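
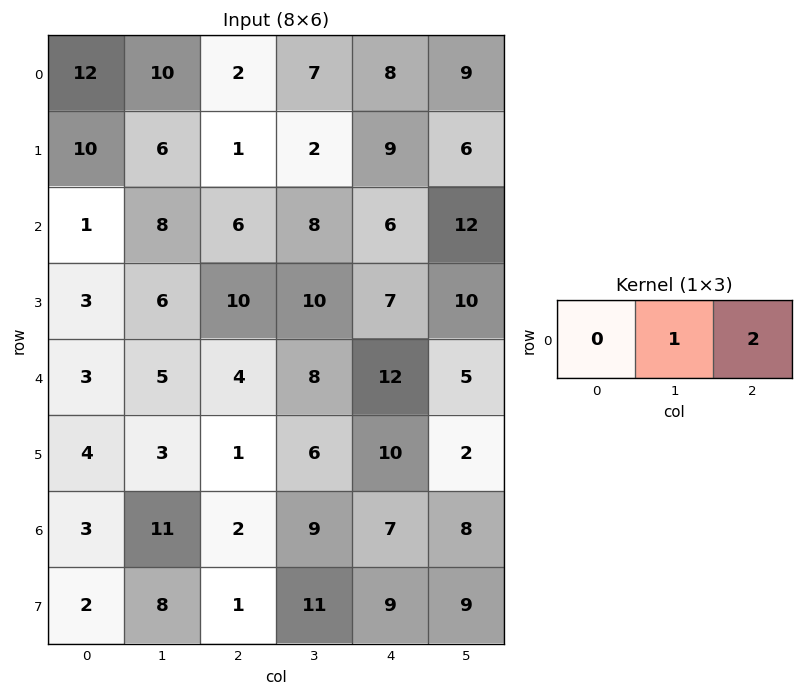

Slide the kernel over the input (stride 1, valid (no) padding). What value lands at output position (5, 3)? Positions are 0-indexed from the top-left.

14

The receptive field on the input at this output position is [6 10 2]. Elementwise product with the kernel and sum: 10·1 + 2·2.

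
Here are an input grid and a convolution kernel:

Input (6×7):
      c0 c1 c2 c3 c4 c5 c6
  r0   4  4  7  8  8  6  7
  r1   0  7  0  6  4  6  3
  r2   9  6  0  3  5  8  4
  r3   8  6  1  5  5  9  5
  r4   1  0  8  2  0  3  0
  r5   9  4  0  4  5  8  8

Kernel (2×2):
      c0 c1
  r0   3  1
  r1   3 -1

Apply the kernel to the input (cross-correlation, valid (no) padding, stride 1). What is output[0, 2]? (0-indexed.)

23

The receptive field on the input at this output position is [7 8 / 0 6]. Elementwise product with the kernel and sum: 7·3 + 8·1 + 0·3 + 6·-1.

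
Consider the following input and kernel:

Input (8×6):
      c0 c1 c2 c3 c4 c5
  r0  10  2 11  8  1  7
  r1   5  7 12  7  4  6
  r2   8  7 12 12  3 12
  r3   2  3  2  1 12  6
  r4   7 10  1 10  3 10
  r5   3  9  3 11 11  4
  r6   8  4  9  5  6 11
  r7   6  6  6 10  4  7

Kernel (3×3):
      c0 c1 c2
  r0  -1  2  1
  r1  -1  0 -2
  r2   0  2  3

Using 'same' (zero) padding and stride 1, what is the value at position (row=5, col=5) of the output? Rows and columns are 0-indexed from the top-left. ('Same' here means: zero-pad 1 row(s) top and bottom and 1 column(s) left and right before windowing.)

The receptive field on the zero-padded input at this output position is [3 10 0 / 11 4 0 / 6 11 0]. Elementwise product with the kernel and sum: 3·-1 + 10·2 + 0·1 + 11·-1 + 0·-2 + 11·2 + 0·3.

28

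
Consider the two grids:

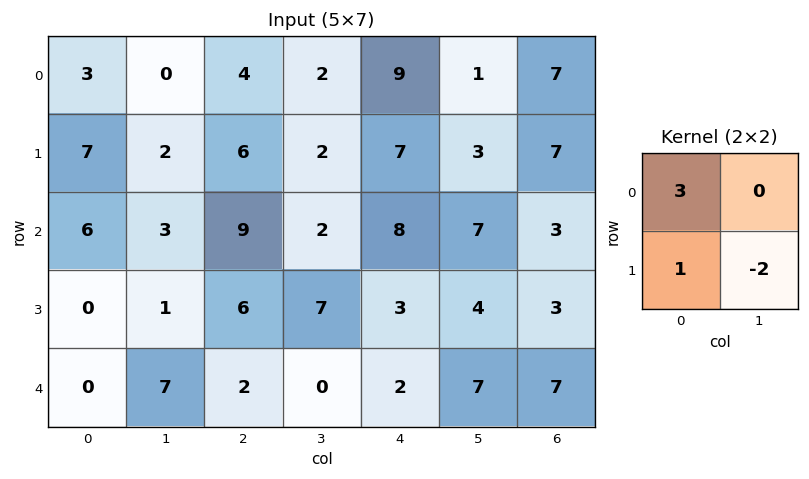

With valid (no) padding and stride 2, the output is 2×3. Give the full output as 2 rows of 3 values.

12 14 28
16 19 19

Output[0,0]: The receptive field on the input at this output position is [3 0 / 7 2]. Elementwise product with the kernel and sum: 3·3 + 7·1 + 2·-2.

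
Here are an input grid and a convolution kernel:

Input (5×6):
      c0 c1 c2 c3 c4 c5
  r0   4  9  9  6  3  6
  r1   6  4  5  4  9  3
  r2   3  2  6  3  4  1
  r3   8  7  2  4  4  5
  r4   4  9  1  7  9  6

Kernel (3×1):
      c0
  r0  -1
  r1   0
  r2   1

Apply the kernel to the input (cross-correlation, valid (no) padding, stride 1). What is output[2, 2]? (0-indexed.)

-5

The receptive field on the input at this output position is [6 / 2 / 1]. Elementwise product with the kernel and sum: 6·-1 + 1·1.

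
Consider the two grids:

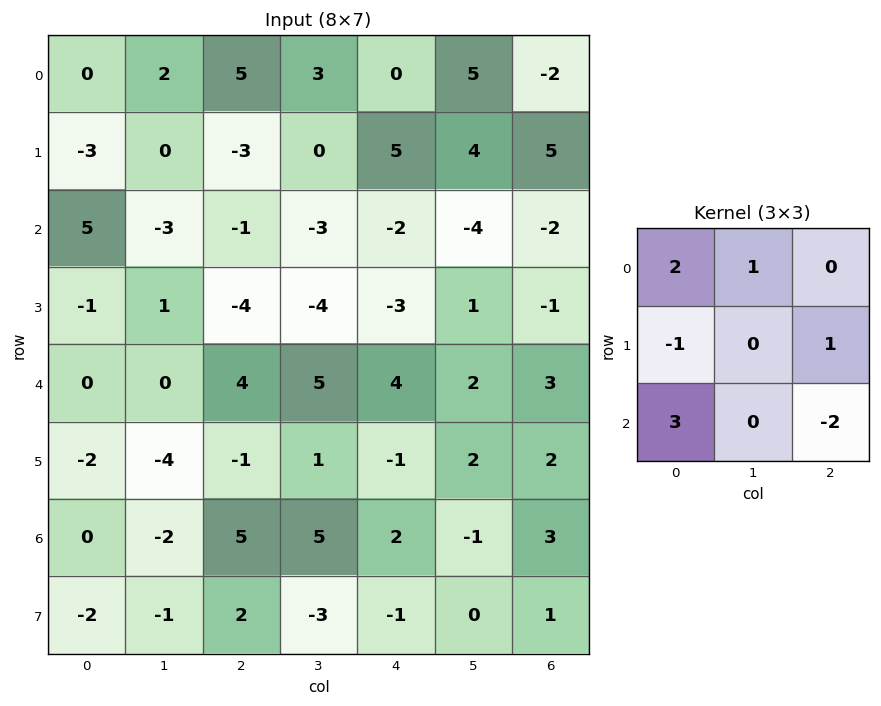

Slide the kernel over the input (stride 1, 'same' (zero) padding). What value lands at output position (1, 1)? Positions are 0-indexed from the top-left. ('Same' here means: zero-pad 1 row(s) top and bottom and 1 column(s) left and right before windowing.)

19

The receptive field on the zero-padded input at this output position is [0 2 5 / -3 0 -3 / 5 -3 -1]. Elementwise product with the kernel and sum: 0·2 + 2·1 + -3·-1 + -3·1 + 5·3 + -1·-2.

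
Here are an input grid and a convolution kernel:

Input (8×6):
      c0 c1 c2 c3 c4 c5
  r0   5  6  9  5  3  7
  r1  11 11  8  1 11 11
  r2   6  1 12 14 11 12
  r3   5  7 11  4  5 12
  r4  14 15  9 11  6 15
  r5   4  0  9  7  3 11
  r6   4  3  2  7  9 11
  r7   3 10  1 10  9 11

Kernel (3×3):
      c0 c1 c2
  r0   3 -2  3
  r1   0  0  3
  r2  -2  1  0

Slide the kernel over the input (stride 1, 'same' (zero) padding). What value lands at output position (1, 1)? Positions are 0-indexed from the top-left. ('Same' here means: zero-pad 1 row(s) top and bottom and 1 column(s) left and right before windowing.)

43

The receptive field on the zero-padded input at this output position is [5 6 9 / 11 11 8 / 6 1 12]. Elementwise product with the kernel and sum: 5·3 + 6·-2 + 9·3 + 8·3 + 6·-2 + 1·1.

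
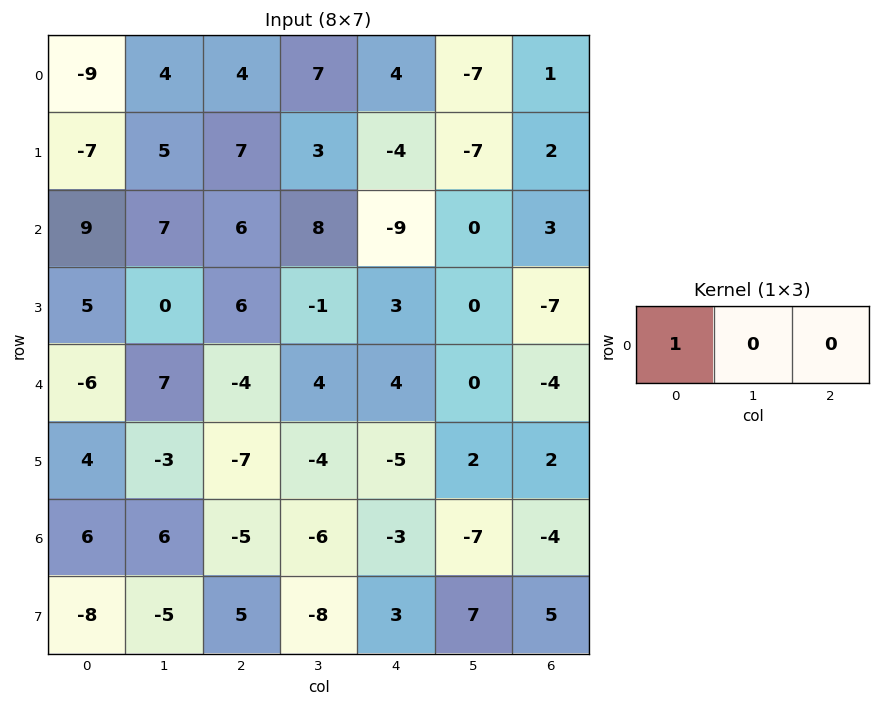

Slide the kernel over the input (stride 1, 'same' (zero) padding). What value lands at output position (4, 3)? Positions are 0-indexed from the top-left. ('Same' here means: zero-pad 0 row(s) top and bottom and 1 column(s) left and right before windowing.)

The receptive field on the zero-padded input at this output position is [-4 4 4]. Elementwise product with the kernel and sum: -4·1.

-4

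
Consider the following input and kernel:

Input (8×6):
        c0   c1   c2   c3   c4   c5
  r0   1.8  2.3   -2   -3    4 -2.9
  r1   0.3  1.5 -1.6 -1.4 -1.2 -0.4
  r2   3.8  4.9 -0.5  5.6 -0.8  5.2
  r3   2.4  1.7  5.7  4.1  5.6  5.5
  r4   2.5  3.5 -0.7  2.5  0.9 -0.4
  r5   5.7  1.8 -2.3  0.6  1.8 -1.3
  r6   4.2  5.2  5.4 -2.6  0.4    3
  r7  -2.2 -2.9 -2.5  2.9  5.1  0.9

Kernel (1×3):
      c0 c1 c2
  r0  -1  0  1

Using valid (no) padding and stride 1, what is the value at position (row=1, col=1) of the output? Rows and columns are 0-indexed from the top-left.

The receptive field on the input at this output position is [1.5 -1.6 -1.4]. Elementwise product with the kernel and sum: 1.5·-1 + -1.4·1.

-2.9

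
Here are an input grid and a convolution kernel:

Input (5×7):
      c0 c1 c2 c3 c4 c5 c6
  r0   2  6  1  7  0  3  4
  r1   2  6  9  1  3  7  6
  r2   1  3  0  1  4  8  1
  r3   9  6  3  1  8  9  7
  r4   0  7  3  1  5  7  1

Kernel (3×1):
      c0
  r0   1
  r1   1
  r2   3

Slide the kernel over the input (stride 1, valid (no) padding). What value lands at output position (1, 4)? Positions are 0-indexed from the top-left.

31

The receptive field on the input at this output position is [3 / 4 / 8]. Elementwise product with the kernel and sum: 3·1 + 4·1 + 8·3.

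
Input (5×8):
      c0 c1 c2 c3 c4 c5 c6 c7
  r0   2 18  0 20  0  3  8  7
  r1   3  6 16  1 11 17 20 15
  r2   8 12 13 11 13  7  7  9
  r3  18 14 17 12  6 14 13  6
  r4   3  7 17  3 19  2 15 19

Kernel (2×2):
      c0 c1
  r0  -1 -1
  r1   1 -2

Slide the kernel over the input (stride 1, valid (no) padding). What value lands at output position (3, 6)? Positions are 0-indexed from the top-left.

-42

The receptive field on the input at this output position is [13 6 / 15 19]. Elementwise product with the kernel and sum: 13·-1 + 6·-1 + 15·1 + 19·-2.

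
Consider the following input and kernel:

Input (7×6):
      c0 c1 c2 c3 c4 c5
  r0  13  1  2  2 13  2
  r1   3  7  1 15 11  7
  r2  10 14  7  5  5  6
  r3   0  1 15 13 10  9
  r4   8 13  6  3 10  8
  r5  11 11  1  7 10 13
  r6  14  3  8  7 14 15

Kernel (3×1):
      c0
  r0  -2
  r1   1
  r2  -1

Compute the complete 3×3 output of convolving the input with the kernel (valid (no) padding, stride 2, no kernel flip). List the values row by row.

-33 -10 -20
-28 -5 -10
-19 -19 -24

Output[0,0]: The receptive field on the input at this output position is [13 / 3 / 10]. Elementwise product with the kernel and sum: 13·-2 + 3·1 + 10·-1.
Output[0,1]: The receptive field on the input at this output position is [2 / 1 / 7]. Elementwise product with the kernel and sum: 2·-2 + 1·1 + 7·-1.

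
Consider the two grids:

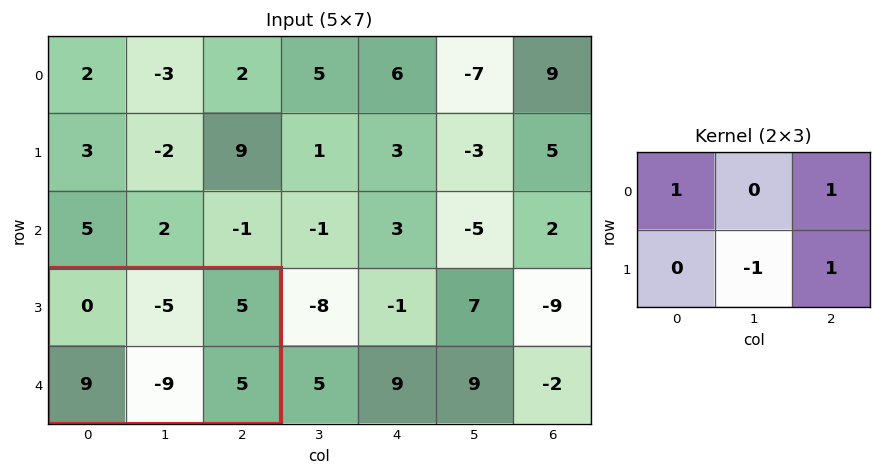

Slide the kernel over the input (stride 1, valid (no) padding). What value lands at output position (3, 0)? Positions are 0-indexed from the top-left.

The receptive field on the input at this output position is [0 -5 5 / 9 -9 5]. Elementwise product with the kernel and sum: 0·1 + 5·1 + -9·-1 + 5·1.

19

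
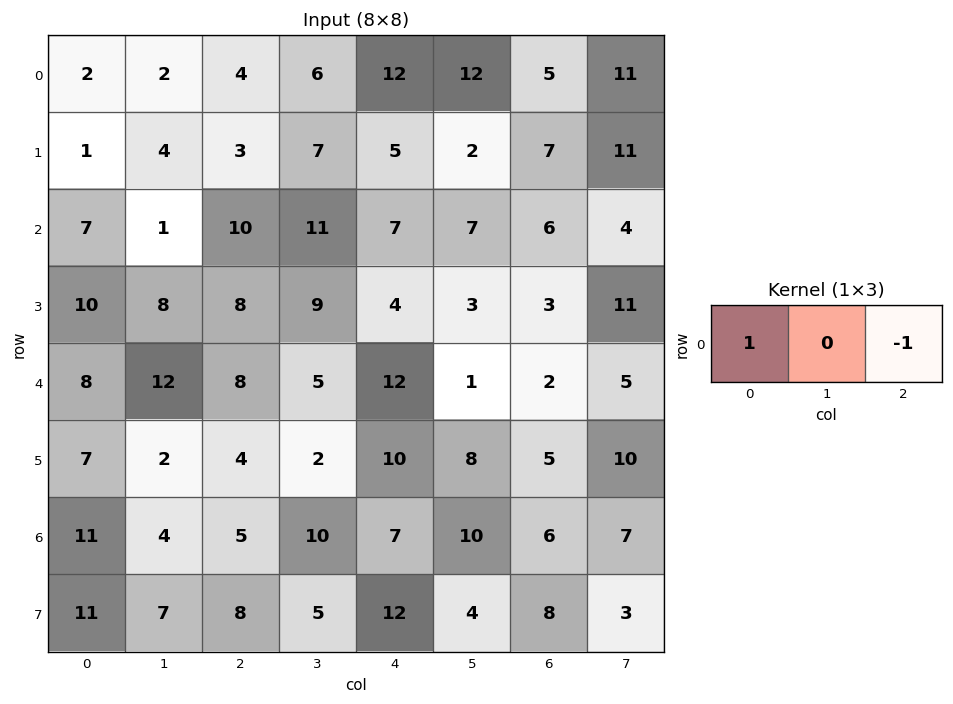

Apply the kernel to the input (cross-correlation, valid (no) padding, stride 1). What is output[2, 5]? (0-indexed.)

3

The receptive field on the input at this output position is [7 6 4]. Elementwise product with the kernel and sum: 7·1 + 4·-1.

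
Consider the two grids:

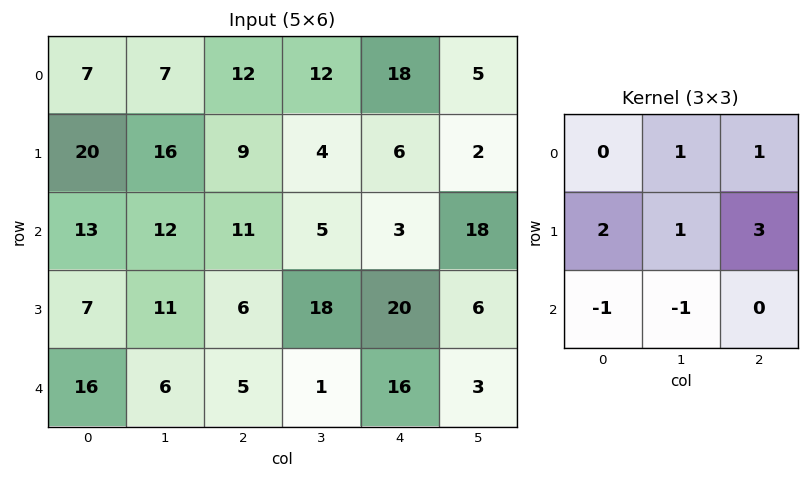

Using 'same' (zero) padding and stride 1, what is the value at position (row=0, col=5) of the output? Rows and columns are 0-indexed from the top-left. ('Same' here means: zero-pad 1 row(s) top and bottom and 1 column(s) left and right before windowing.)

The receptive field on the zero-padded input at this output position is [0 0 0 / 18 5 0 / 6 2 0]. Elementwise product with the kernel and sum: 0·1 + 0·1 + 18·2 + 5·1 + 0·3 + 6·-1 + 2·-1.

33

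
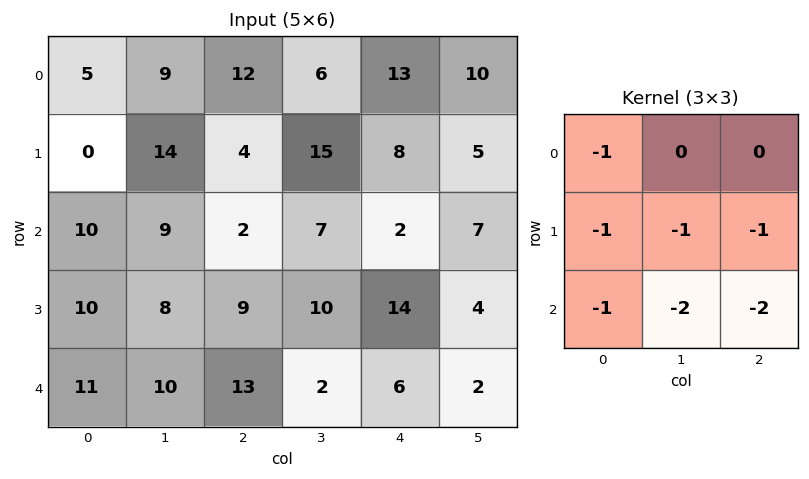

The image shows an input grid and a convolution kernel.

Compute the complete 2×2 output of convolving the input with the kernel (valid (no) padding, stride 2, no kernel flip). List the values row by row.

Output[0,0]: The receptive field on the input at this output position is [5 9 12 / 0 14 4 / 10 9 2]. Elementwise product with the kernel and sum: 5·-1 + 0·-1 + 14·-1 + 4·-1 + 10·-1 + 9·-2 + 2·-2.

-55 -59
-94 -64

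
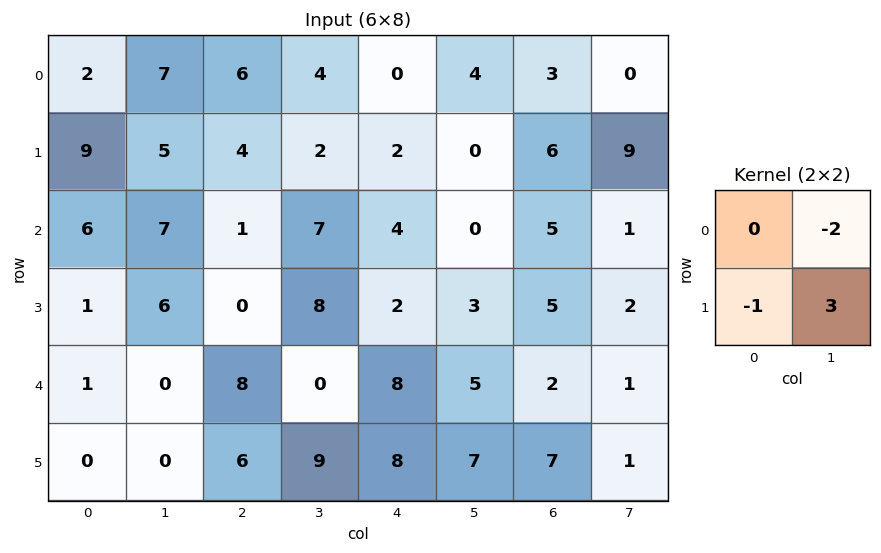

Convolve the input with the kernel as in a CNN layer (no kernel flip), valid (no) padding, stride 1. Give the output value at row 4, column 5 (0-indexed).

10

The receptive field on the input at this output position is [5 2 / 7 7]. Elementwise product with the kernel and sum: 2·-2 + 7·-1 + 7·3.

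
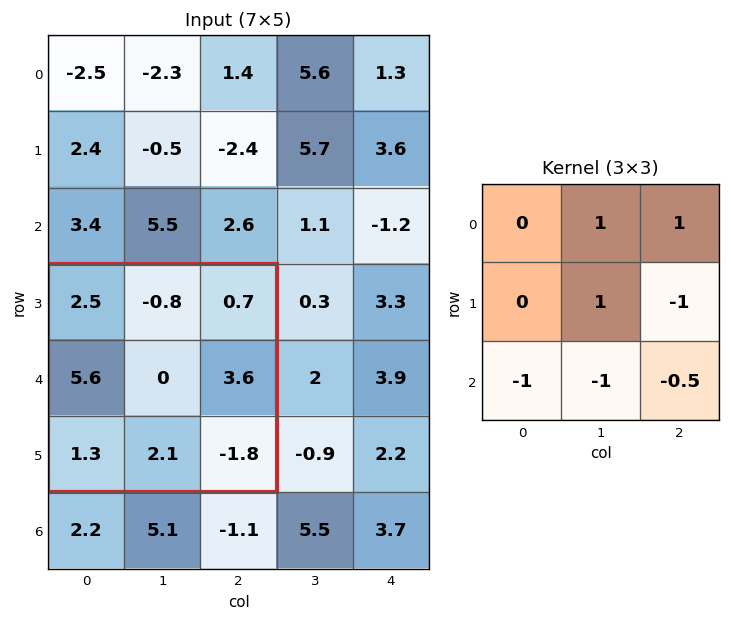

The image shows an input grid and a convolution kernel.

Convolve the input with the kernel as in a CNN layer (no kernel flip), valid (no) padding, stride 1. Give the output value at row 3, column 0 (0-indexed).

-6.2

The receptive field on the input at this output position is [2.5 -0.8 0.7 / 5.6 0 3.6 / 1.3 2.1 -1.8]. Elementwise product with the kernel and sum: -0.8·1 + 0.7·1 + 0·1 + 3.6·-1 + 1.3·-1 + 2.1·-1 + -1.8·-0.5.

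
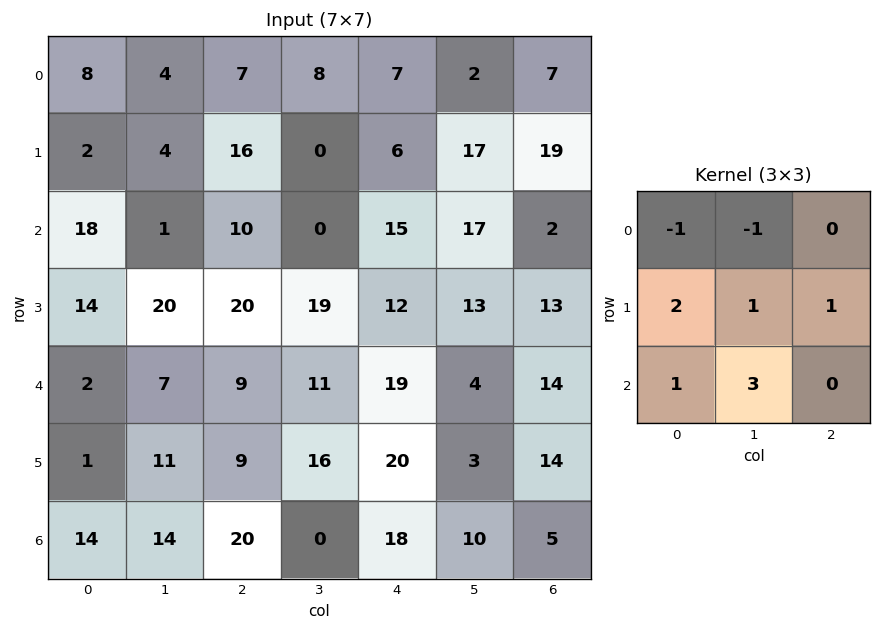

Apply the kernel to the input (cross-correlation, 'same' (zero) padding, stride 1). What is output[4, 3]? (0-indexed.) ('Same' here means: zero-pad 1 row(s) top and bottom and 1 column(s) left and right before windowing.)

The receptive field on the zero-padded input at this output position is [20 19 12 / 9 11 19 / 9 16 20]. Elementwise product with the kernel and sum: 20·-1 + 19·-1 + 9·2 + 11·1 + 19·1 + 9·1 + 16·3.

66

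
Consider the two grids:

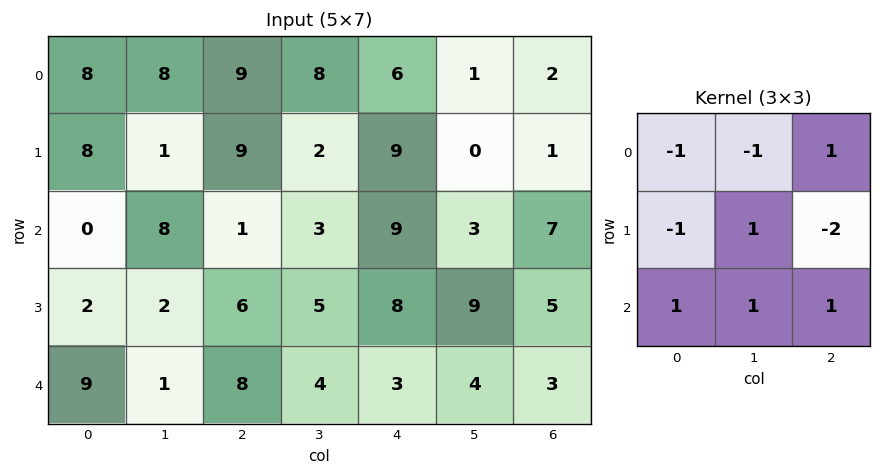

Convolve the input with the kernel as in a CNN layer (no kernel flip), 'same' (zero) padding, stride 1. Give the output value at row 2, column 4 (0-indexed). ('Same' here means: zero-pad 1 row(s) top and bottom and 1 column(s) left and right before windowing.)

The receptive field on the zero-padded input at this output position is [2 9 0 / 3 9 3 / 5 8 9]. Elementwise product with the kernel and sum: 2·-1 + 9·-1 + 0·1 + 3·-1 + 9·1 + 3·-2 + 5·1 + 8·1 + 9·1.

11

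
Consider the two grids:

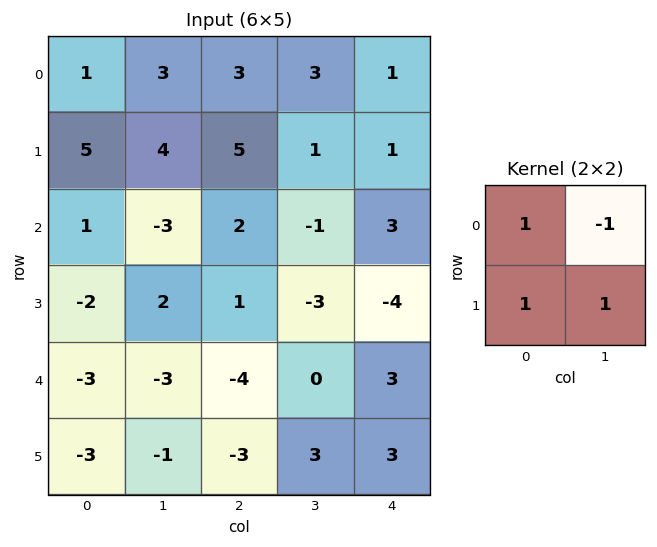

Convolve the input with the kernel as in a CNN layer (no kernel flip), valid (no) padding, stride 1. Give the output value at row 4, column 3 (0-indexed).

The receptive field on the input at this output position is [0 3 / 3 3]. Elementwise product with the kernel and sum: 0·1 + 3·-1 + 3·1 + 3·1.

3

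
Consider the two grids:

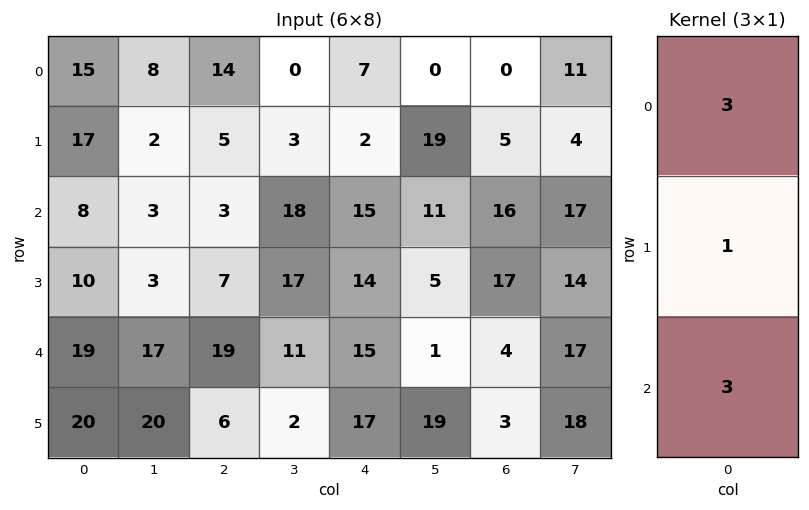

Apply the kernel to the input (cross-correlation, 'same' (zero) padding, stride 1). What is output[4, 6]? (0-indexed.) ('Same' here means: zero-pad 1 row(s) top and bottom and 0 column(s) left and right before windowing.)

64

The receptive field on the zero-padded input at this output position is [17 / 4 / 3]. Elementwise product with the kernel and sum: 17·3 + 4·1 + 3·3.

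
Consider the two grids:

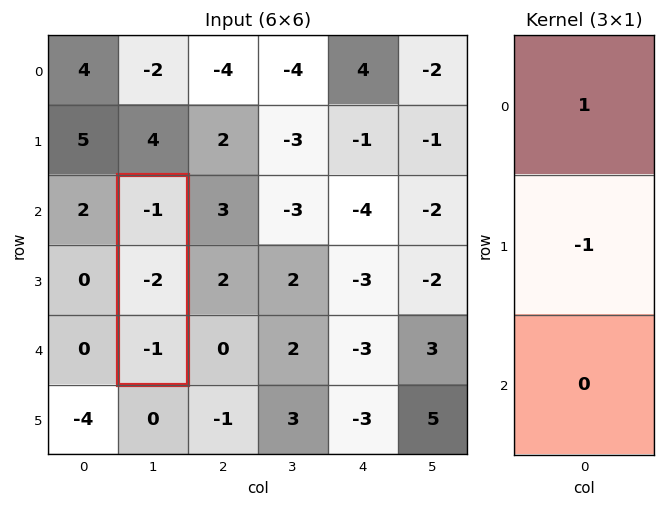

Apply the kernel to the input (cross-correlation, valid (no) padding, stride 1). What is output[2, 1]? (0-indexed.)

1

The receptive field on the input at this output position is [-1 / -2 / -1]. Elementwise product with the kernel and sum: -1·1 + -2·-1.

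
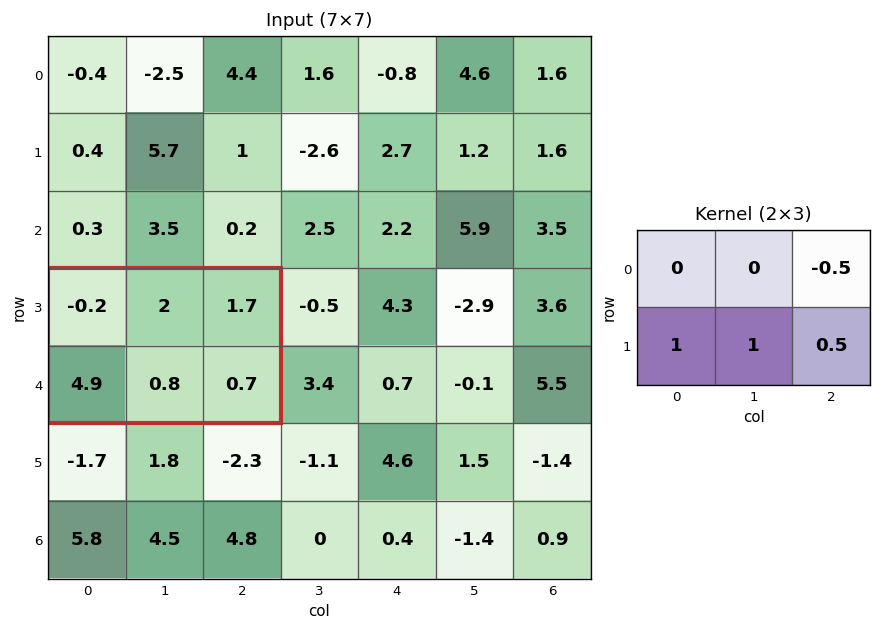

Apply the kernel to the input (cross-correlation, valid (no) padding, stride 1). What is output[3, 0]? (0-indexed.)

5.2

The receptive field on the input at this output position is [-0.2 2 1.7 / 4.9 0.8 0.7]. Elementwise product with the kernel and sum: 1.7·-0.5 + 4.9·1 + 0.8·1 + 0.7·0.5.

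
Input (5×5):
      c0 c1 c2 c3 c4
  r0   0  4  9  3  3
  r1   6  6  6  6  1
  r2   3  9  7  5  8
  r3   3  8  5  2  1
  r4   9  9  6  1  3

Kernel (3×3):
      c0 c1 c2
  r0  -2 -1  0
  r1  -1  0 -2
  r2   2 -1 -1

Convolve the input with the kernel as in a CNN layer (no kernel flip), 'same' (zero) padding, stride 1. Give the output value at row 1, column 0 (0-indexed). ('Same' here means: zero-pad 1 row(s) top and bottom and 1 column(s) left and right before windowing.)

-24

The receptive field on the zero-padded input at this output position is [0 0 4 / 0 6 6 / 0 3 9]. Elementwise product with the kernel and sum: 0·-2 + 0·-1 + 0·-1 + 6·-2 + 0·2 + 3·-1 + 9·-1.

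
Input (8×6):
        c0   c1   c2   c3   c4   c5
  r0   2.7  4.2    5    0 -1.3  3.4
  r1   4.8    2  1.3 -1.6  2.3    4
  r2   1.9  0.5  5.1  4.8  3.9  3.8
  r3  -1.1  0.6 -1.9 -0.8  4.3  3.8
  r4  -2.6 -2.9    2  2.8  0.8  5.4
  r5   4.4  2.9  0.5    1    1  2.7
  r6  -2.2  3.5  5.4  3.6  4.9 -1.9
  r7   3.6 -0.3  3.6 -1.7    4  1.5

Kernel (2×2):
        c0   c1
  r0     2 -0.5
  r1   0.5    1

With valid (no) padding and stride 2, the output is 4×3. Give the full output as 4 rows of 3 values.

7.7 9.05 0.85
3.6 6.05 11.85
1.35 3.85 2.1
-4.65 9.1 14.25

Output[0,0]: The receptive field on the input at this output position is [2.7 4.2 / 4.8 2]. Elementwise product with the kernel and sum: 2.7·2 + 4.2·-0.5 + 4.8·0.5 + 2·1.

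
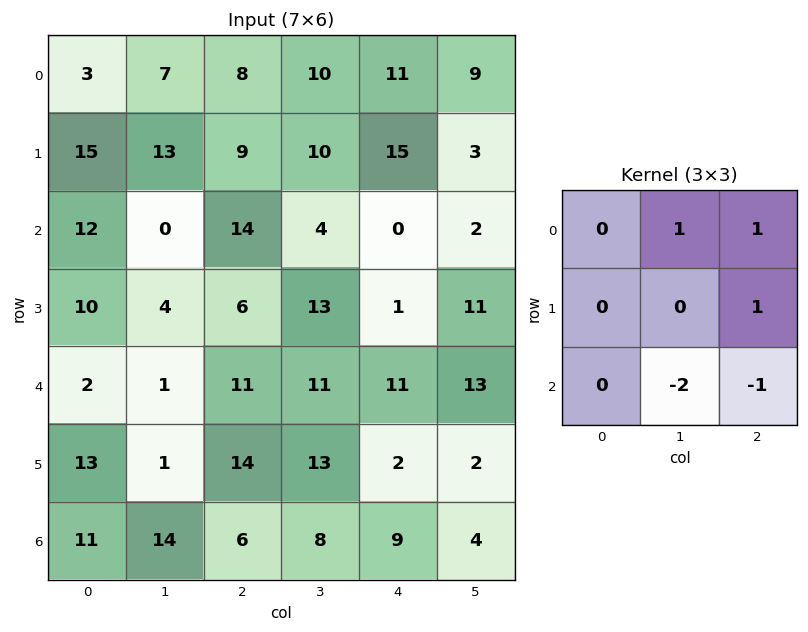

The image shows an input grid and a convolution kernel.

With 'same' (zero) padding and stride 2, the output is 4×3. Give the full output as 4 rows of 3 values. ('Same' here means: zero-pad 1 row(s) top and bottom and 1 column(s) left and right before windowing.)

-36 -18 -24
4 -2 7
-12 -11 19
28 35 8

Output[0,0]: The receptive field on the zero-padded input at this output position is [0 0 0 / 0 3 7 / 0 15 13]. Elementwise product with the kernel and sum: 0·1 + 0·1 + 7·1 + 15·-2 + 13·-1.
Output[0,1]: The receptive field on the zero-padded input at this output position is [0 0 0 / 7 8 10 / 13 9 10]. Elementwise product with the kernel and sum: 0·1 + 0·1 + 10·1 + 9·-2 + 10·-1.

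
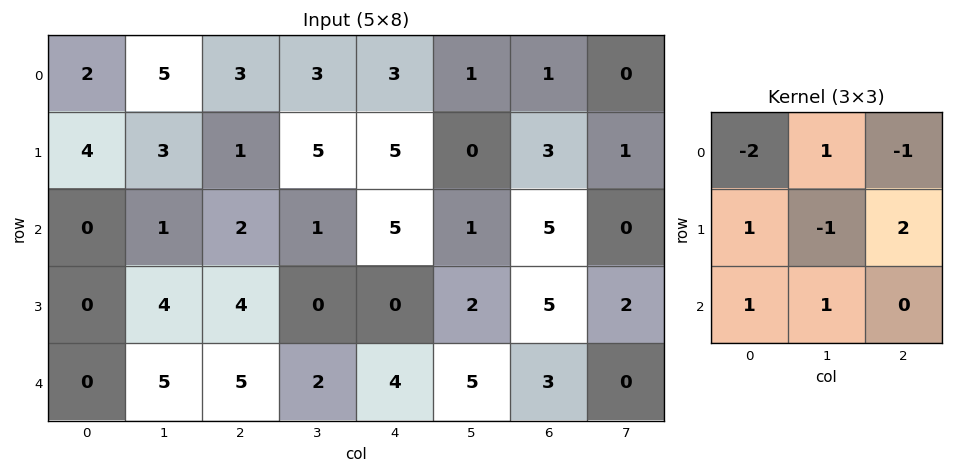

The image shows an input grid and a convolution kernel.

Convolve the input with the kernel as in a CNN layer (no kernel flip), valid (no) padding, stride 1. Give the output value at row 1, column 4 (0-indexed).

The receptive field on the input at this output position is [5 0 3 / 5 1 5 / 0 2 5]. Elementwise product with the kernel and sum: 5·-2 + 0·1 + 3·-1 + 5·1 + 1·-1 + 5·2 + 0·1 + 2·1.

3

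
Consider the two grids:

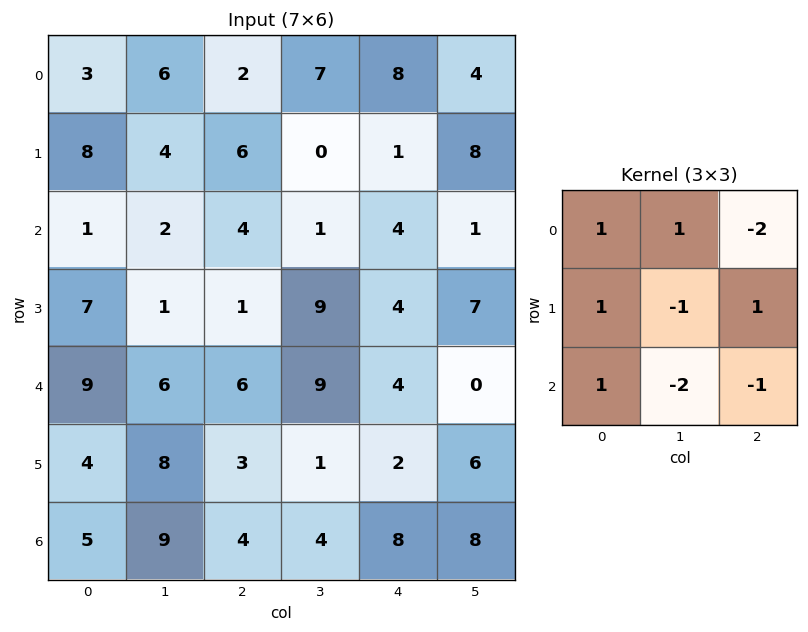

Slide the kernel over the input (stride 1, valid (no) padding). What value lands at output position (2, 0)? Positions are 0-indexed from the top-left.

The receptive field on the input at this output position is [1 2 4 / 7 1 1 / 9 6 6]. Elementwise product with the kernel and sum: 1·1 + 2·1 + 4·-2 + 7·1 + 1·-1 + 1·1 + 9·1 + 6·-2 + 6·-1.

-7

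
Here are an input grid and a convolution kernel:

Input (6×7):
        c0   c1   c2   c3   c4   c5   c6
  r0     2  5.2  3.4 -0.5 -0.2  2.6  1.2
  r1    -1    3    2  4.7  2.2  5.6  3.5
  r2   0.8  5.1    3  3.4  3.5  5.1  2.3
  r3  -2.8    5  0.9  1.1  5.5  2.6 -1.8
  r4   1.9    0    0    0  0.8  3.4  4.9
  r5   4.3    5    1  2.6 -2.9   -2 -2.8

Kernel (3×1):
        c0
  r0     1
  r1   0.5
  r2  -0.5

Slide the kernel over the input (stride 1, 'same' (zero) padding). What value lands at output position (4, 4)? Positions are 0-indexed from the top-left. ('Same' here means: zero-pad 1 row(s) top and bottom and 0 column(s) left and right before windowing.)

The receptive field on the zero-padded input at this output position is [5.5 / 0.8 / -2.9]. Elementwise product with the kernel and sum: 5.5·1 + 0.8·0.5 + -2.9·-0.5.

7.35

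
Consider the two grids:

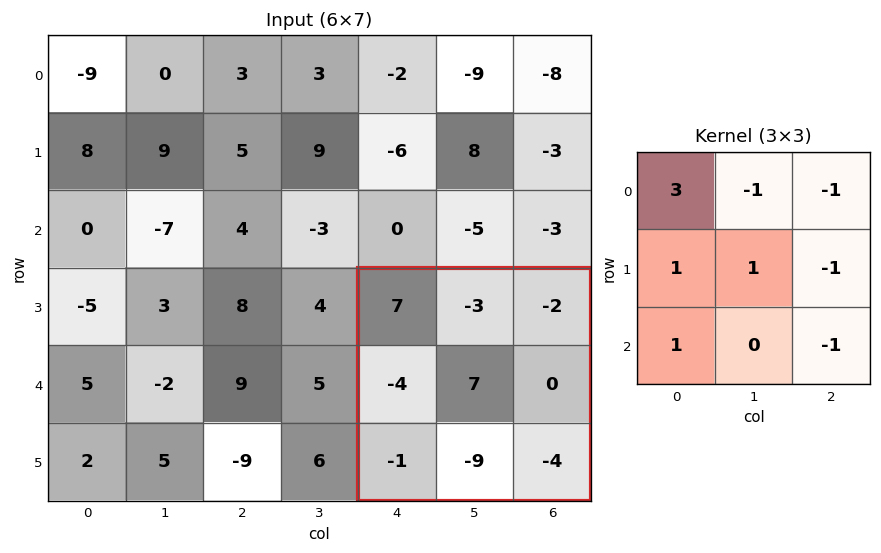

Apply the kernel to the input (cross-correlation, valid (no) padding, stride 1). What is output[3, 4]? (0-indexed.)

The receptive field on the input at this output position is [7 -3 -2 / -4 7 0 / -1 -9 -4]. Elementwise product with the kernel and sum: 7·3 + -3·-1 + -2·-1 + -4·1 + 7·1 + 0·-1 + -1·1 + -4·-1.

32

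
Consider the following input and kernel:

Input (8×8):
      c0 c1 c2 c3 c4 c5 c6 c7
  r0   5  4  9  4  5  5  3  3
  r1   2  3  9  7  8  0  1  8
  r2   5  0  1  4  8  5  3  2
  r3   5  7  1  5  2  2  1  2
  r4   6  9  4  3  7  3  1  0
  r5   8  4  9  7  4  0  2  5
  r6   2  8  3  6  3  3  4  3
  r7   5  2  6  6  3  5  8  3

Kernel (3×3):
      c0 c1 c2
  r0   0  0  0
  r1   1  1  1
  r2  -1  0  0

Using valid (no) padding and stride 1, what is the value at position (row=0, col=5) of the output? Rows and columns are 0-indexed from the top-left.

4

The receptive field on the input at this output position is [5 3 3 / 0 1 8 / 5 3 2]. Elementwise product with the kernel and sum: 0·1 + 1·1 + 8·1 + 5·-1.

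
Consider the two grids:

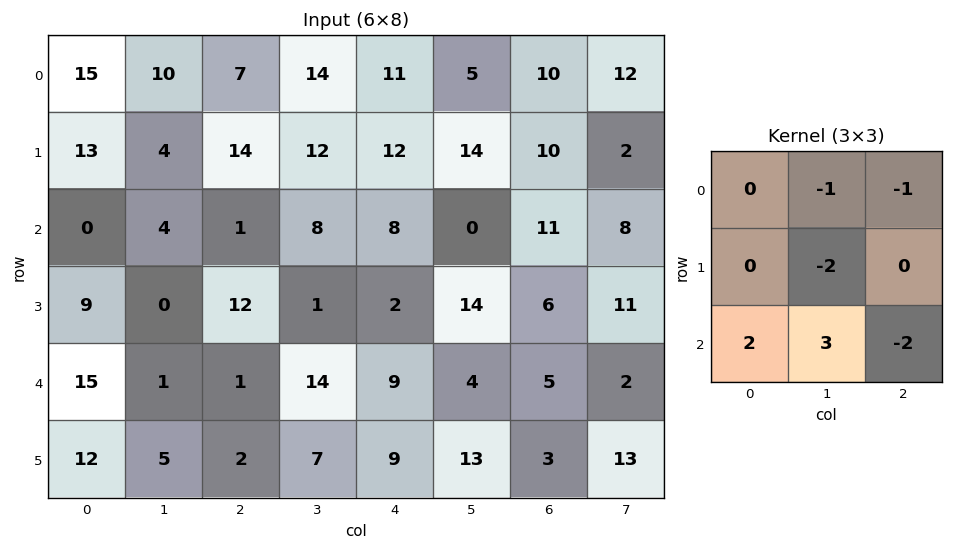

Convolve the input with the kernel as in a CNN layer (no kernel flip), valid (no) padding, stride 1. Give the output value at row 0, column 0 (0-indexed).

-15

The receptive field on the input at this output position is [15 10 7 / 13 4 14 / 0 4 1]. Elementwise product with the kernel and sum: 10·-1 + 7·-1 + 4·-2 + 0·2 + 4·3 + 1·-2.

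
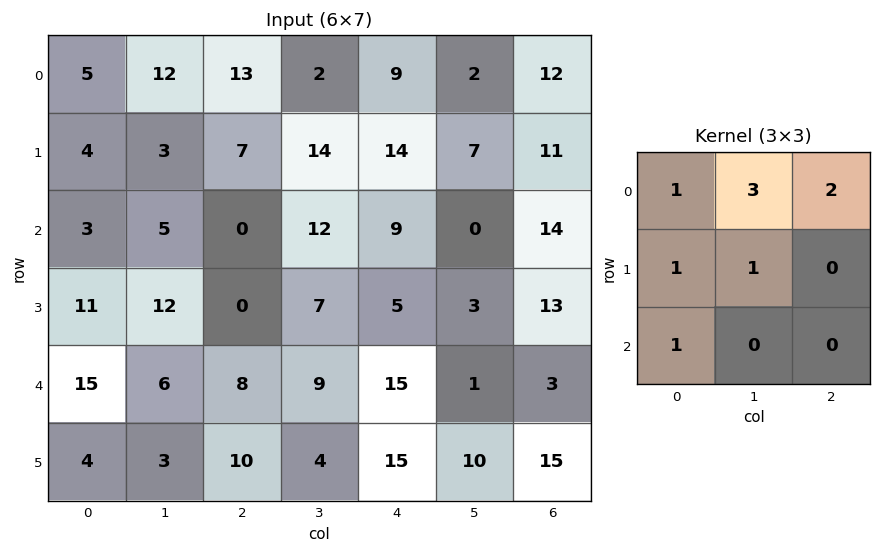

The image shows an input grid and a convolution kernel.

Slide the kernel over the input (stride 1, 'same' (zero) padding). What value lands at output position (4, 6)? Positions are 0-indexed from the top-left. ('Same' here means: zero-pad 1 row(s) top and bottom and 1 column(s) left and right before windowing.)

56

The receptive field on the zero-padded input at this output position is [3 13 0 / 1 3 0 / 10 15 0]. Elementwise product with the kernel and sum: 3·1 + 13·3 + 0·2 + 1·1 + 3·1 + 10·1.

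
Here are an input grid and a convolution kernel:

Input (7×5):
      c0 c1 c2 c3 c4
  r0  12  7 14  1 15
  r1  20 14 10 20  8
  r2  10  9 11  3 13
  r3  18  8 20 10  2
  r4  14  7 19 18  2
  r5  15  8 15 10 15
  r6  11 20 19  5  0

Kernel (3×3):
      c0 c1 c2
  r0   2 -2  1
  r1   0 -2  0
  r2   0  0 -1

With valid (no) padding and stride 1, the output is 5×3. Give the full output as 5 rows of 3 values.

Output[0,0]: The receptive field on the input at this output position is [12 7 14 / 20 14 10 / 10 9 11]. Elementwise product with the kernel and sum: 12·2 + 7·-2 + 14·1 + 14·-2 + 11·-1.

-15 -36 -12
-16 -4 -20
-22 -59 7
11 -62 -29
-2 -41 -16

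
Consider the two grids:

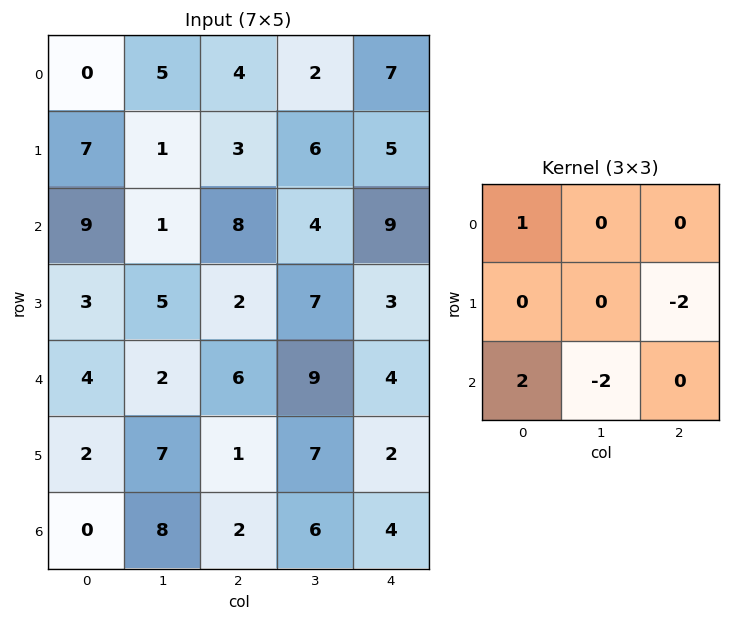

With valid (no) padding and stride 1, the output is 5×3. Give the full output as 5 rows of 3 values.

Output[0,0]: The receptive field on the input at this output position is [0 5 4 / 7 1 3 / 9 1 8]. Elementwise product with the kernel and sum: 0·1 + 3·-2 + 9·2 + 1·-2.

10 -21 2
-13 -1 -25
9 -21 -4
-19 -1 -18
-14 0 -6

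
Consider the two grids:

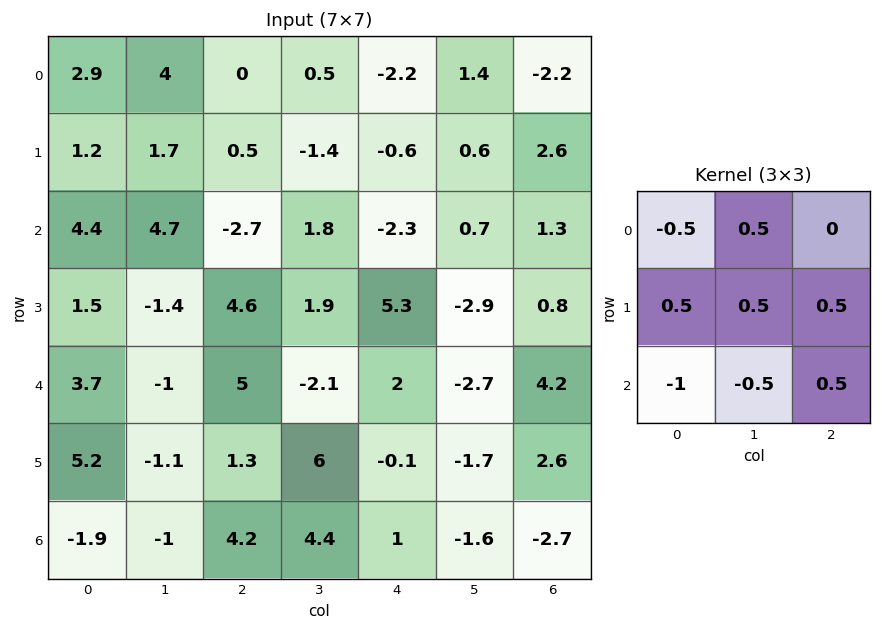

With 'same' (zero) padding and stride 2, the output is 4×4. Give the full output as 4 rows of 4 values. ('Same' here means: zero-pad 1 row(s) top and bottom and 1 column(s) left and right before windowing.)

Output[0,0]: The receptive field on the zero-padded input at this output position is [0 0 0 / 0 2.9 4 / 0 1.2 1.7]. Elementwise product with the kernel and sum: 0·-0.5 + 0·0.5 + 0·0.5 + 2.9·0.5 + 4·0.5 + 0·-1 + 1.2·-0.5 + 1.7·0.5.
Output[0,1]: The receptive field on the zero-padded input at this output position is [0 0 0 / 4 0 0.5 / 1.7 0.5 -1.4]. Elementwise product with the kernel and sum: 0·-0.5 + 0·0.5 + 4·0.5 + 0·0.5 + 0.5·0.5 + 1.7·-1 + 0.5·-0.5 + -1.4·0.5.

3.7 -0.4 1.85 -2.3
3.7 1.35 -5.5 4.5
-1.05 7.4 -6.5 3
1.15 5 -1.15 -0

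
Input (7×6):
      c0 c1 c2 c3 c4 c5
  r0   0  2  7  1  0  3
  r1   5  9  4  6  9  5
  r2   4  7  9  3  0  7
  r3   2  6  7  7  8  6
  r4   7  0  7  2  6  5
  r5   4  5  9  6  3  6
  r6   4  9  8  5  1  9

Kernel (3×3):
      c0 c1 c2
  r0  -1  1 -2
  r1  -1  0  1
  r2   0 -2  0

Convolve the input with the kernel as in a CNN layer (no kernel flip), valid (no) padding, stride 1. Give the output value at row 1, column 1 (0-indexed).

The receptive field on the input at this output position is [9 4 6 / 7 9 3 / 6 7 7]. Elementwise product with the kernel and sum: 9·-1 + 4·1 + 6·-2 + 7·-1 + 3·1 + 7·-2.

-35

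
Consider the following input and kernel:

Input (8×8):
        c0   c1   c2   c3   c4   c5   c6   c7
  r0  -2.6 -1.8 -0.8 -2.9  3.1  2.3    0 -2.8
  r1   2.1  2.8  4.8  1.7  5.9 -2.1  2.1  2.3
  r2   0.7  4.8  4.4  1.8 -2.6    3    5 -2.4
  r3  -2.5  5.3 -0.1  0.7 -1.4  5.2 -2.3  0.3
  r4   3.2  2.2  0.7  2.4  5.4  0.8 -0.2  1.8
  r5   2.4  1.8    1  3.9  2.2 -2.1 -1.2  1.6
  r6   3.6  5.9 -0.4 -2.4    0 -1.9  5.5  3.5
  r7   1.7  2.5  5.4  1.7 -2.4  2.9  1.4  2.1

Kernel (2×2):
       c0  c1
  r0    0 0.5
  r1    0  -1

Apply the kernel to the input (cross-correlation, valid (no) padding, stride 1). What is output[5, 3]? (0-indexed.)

The receptive field on the input at this output position is [3.9 2.2 / -2.4 0]. Elementwise product with the kernel and sum: 2.2·0.5 + 0·-1.

1.1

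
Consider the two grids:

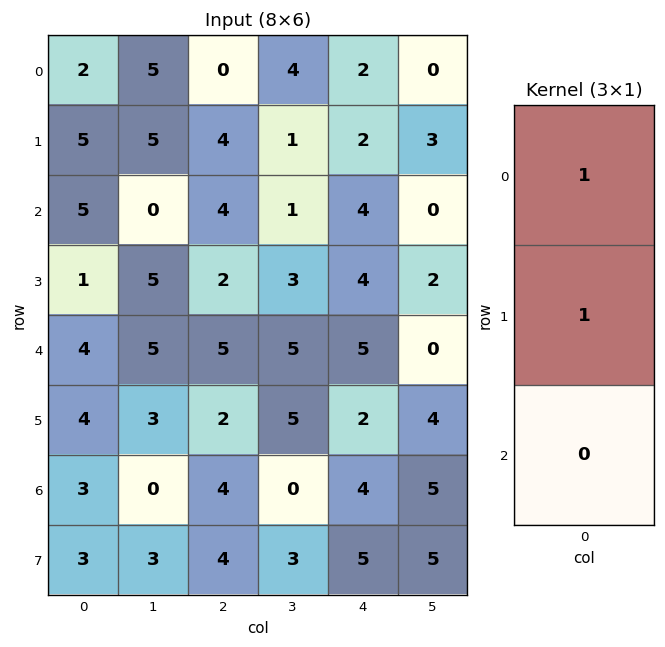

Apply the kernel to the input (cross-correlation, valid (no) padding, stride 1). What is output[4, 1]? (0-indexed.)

8

The receptive field on the input at this output position is [5 / 3 / 0]. Elementwise product with the kernel and sum: 5·1 + 3·1.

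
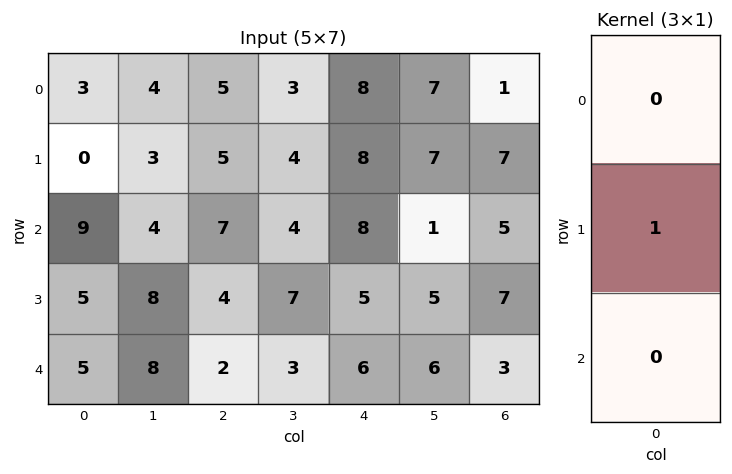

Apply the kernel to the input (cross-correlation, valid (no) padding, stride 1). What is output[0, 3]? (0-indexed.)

The receptive field on the input at this output position is [3 / 4 / 4]. Elementwise product with the kernel and sum: 4·1.

4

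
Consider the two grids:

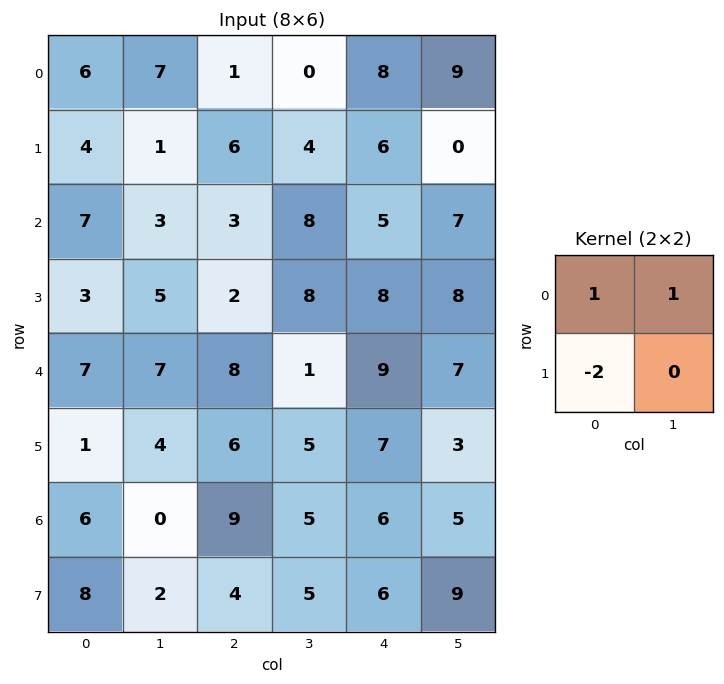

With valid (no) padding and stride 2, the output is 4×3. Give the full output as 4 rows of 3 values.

Output[0,0]: The receptive field on the input at this output position is [6 7 / 4 1]. Elementwise product with the kernel and sum: 6·1 + 7·1 + 4·-2.
Output[0,1]: The receptive field on the input at this output position is [1 0 / 6 4]. Elementwise product with the kernel and sum: 1·1 + 0·1 + 6·-2.

5 -11 5
4 7 -4
12 -3 2
-10 6 -1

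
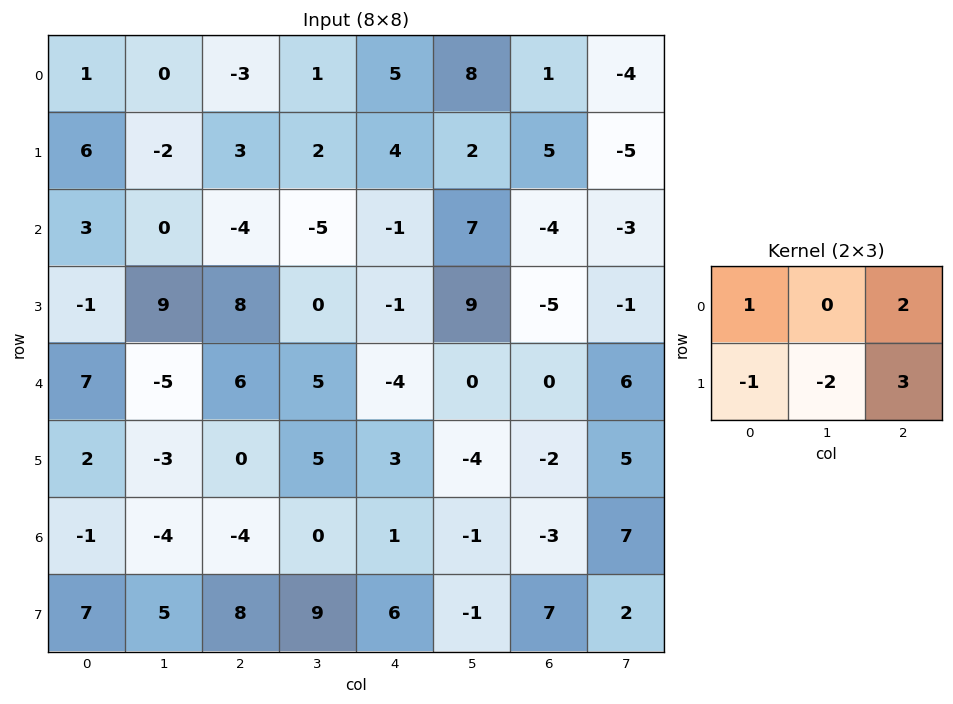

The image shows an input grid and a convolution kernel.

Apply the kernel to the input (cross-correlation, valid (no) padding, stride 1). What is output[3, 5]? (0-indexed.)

The receptive field on the input at this output position is [9 -5 -1 / 0 0 6]. Elementwise product with the kernel and sum: 9·1 + -1·2 + 0·-1 + 0·-2 + 6·3.

25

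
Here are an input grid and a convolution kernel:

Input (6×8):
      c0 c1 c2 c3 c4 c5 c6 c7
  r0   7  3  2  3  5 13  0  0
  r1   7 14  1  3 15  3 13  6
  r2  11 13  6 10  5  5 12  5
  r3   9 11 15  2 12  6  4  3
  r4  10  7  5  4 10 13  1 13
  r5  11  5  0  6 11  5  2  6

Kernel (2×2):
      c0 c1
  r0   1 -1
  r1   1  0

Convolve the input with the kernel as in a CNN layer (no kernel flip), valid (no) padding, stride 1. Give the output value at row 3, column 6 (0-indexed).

2

The receptive field on the input at this output position is [4 3 / 1 13]. Elementwise product with the kernel and sum: 4·1 + 3·-1 + 1·1.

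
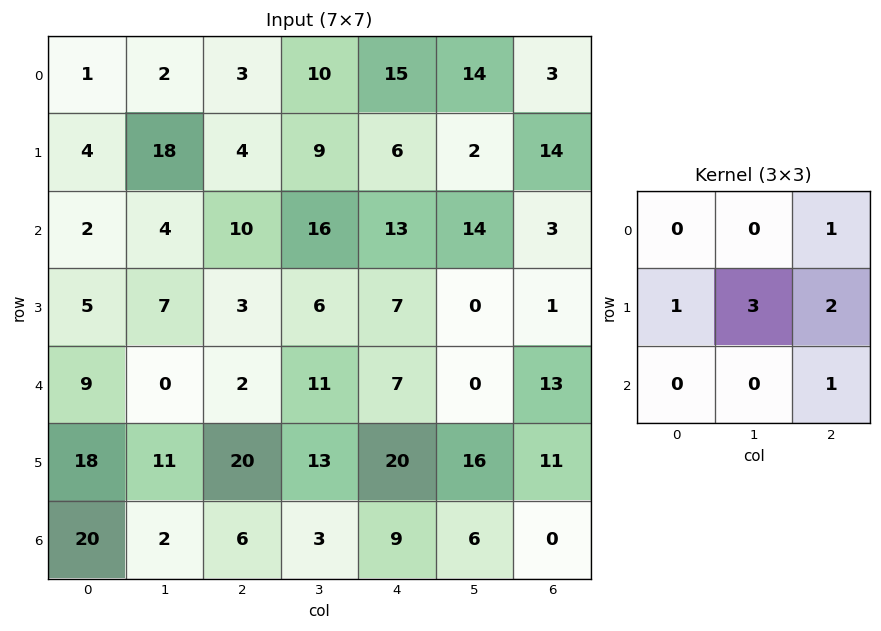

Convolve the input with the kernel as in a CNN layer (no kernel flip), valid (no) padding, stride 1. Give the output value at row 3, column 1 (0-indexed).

The receptive field on the input at this output position is [7 3 6 / 0 2 11 / 11 20 13]. Elementwise product with the kernel and sum: 6·1 + 0·1 + 2·3 + 11·2 + 13·1.

47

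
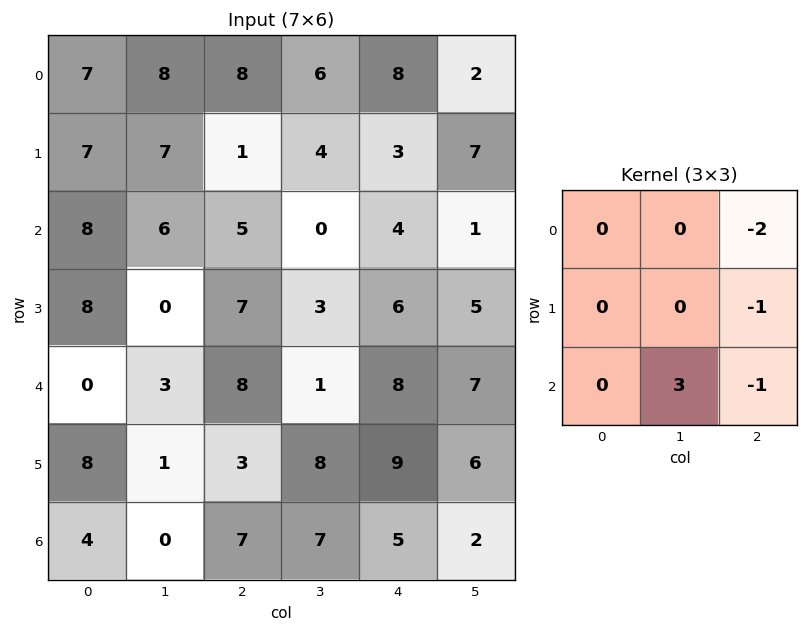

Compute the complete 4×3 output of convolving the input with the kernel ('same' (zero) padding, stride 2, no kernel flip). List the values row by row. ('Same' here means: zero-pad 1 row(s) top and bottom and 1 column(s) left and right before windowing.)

Output[0,0]: The receptive field on the zero-padded input at this output position is [0 0 0 / 0 7 8 / 0 7 7]. Elementwise product with the kernel and sum: 0·-2 + 8·-1 + 7·3 + 7·-1.

6 -7 0
4 10 -2
20 -6 4
-2 -23 -14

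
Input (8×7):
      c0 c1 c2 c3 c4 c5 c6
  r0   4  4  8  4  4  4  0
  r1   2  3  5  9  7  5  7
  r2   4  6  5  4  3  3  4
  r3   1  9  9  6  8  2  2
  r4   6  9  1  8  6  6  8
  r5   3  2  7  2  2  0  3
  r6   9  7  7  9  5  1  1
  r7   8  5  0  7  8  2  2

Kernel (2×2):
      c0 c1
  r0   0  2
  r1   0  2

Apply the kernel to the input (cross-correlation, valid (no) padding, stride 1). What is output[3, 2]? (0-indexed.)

The receptive field on the input at this output position is [9 6 / 1 8]. Elementwise product with the kernel and sum: 6·2 + 8·2.

28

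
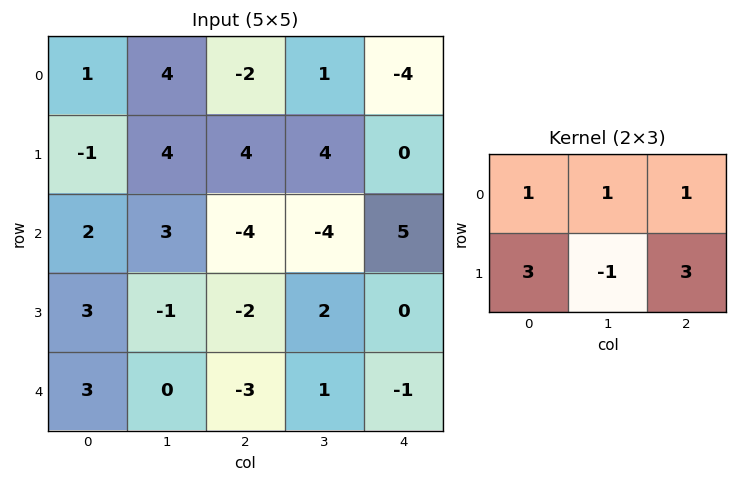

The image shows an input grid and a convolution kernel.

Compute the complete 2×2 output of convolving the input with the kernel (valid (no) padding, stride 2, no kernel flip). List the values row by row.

8 3
5 -11

Output[0,0]: The receptive field on the input at this output position is [1 4 -2 / -1 4 4]. Elementwise product with the kernel and sum: 1·1 + 4·1 + -2·1 + -1·3 + 4·-1 + 4·3.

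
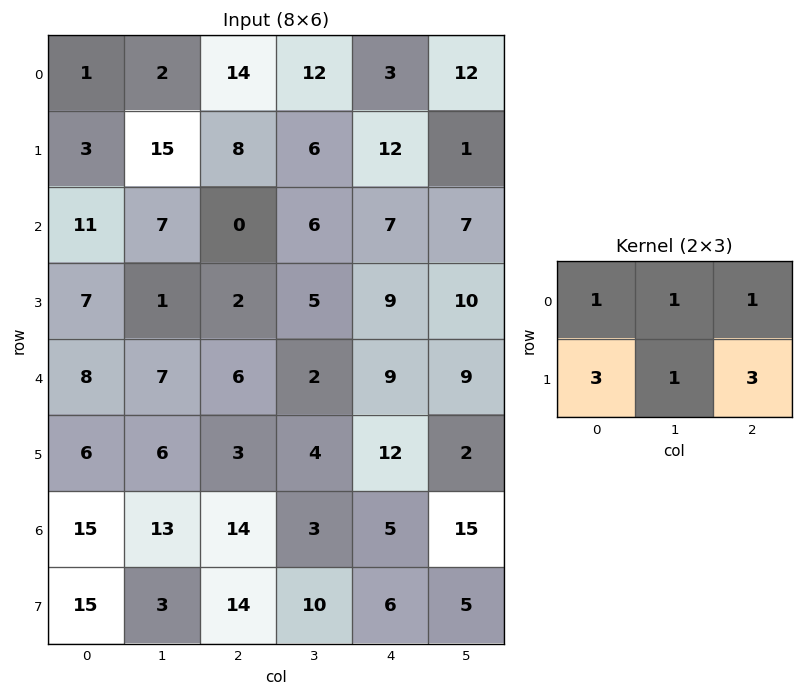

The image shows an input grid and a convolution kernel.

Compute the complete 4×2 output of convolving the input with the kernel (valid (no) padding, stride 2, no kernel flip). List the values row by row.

65 95
46 51
54 66
132 92

Output[0,0]: The receptive field on the input at this output position is [1 2 14 / 3 15 8]. Elementwise product with the kernel and sum: 1·1 + 2·1 + 14·1 + 3·3 + 15·1 + 8·3.
Output[0,1]: The receptive field on the input at this output position is [14 12 3 / 8 6 12]. Elementwise product with the kernel and sum: 14·1 + 12·1 + 3·1 + 8·3 + 6·1 + 12·3.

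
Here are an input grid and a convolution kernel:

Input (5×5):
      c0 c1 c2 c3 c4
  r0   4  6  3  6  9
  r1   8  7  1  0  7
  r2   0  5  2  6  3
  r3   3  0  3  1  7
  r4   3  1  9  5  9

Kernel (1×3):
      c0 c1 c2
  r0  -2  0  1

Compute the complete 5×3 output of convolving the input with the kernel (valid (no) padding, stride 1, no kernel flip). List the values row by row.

-5 -6 3
-15 -14 5
2 -4 -1
-3 1 1
3 3 -9

Output[0,0]: The receptive field on the input at this output position is [4 6 3]. Elementwise product with the kernel and sum: 4·-2 + 3·1.
Output[0,1]: The receptive field on the input at this output position is [6 3 6]. Elementwise product with the kernel and sum: 6·-2 + 6·1.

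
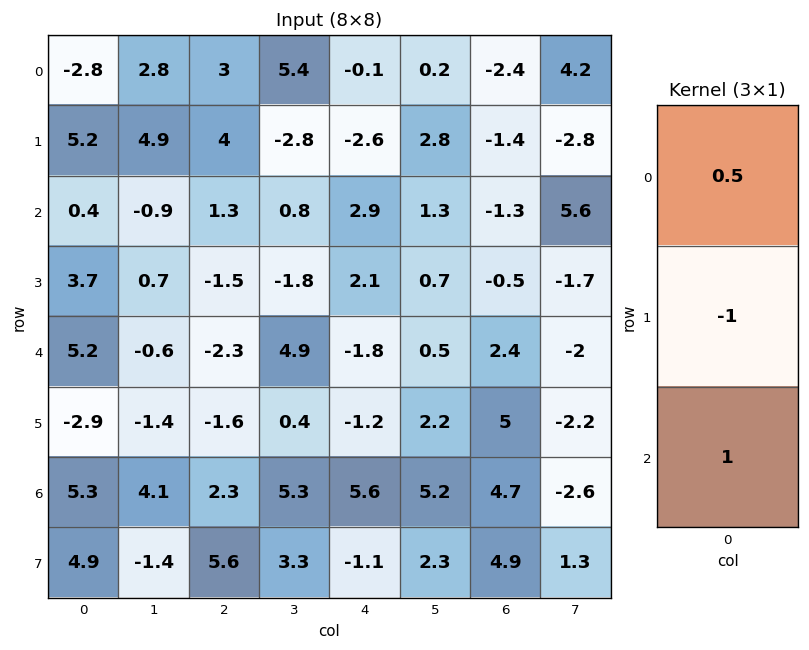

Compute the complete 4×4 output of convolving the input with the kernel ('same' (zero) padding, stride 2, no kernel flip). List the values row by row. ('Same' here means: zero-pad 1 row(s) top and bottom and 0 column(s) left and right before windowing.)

8 1 -2.5 1
5.9 -0.8 -2.1 0.1
-6.25 -0.05 1.65 2.35
-1.85 2.5 -7.3 2.7

Output[0,0]: The receptive field on the zero-padded input at this output position is [0 / -2.8 / 5.2]. Elementwise product with the kernel and sum: 0·0.5 + -2.8·-1 + 5.2·1.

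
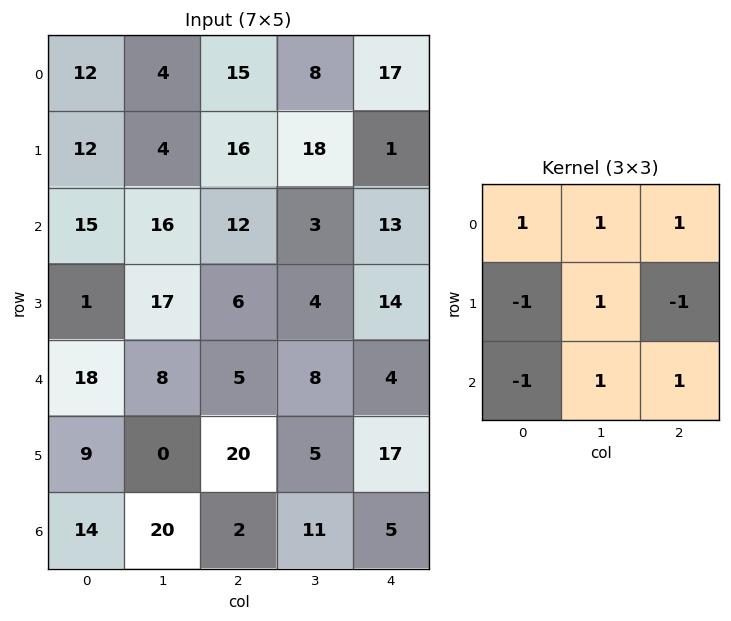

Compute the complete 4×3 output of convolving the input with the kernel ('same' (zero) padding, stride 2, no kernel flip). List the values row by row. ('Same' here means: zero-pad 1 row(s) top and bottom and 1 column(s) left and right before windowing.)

24 33 -8
33 24 39
37 41 26
3 -4 16

Output[0,0]: The receptive field on the zero-padded input at this output position is [0 0 0 / 0 12 4 / 0 12 4]. Elementwise product with the kernel and sum: 0·1 + 0·1 + 0·1 + 0·-1 + 12·1 + 4·-1 + 0·-1 + 12·1 + 4·1.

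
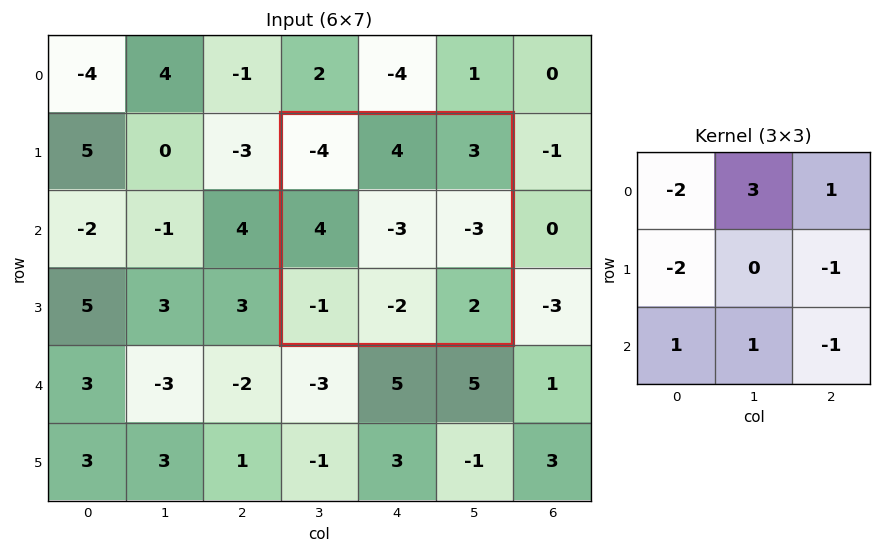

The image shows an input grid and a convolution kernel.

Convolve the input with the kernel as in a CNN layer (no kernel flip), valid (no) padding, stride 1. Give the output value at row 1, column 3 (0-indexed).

The receptive field on the input at this output position is [-4 4 3 / 4 -3 -3 / -1 -2 2]. Elementwise product with the kernel and sum: -4·-2 + 4·3 + 3·1 + 4·-2 + -3·-1 + -1·1 + -2·1 + 2·-1.

13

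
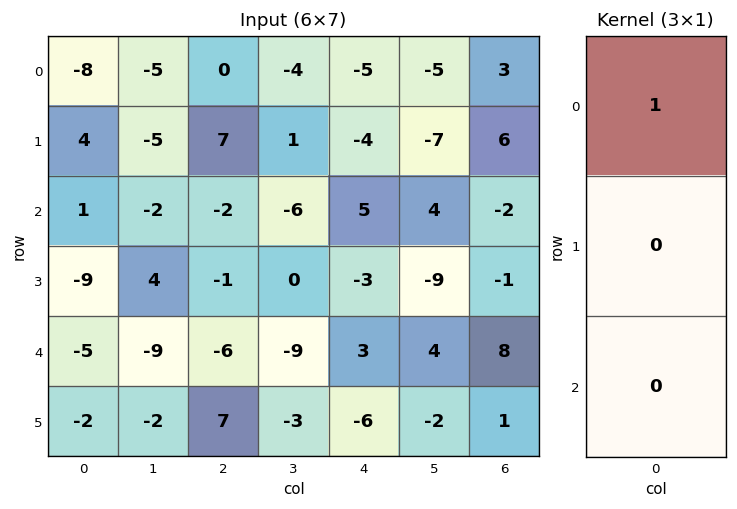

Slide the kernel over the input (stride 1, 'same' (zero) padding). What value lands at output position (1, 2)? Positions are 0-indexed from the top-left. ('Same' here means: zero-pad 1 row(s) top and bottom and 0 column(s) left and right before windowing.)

0

The receptive field on the zero-padded input at this output position is [0 / 7 / -2]. Elementwise product with the kernel and sum: 0·1.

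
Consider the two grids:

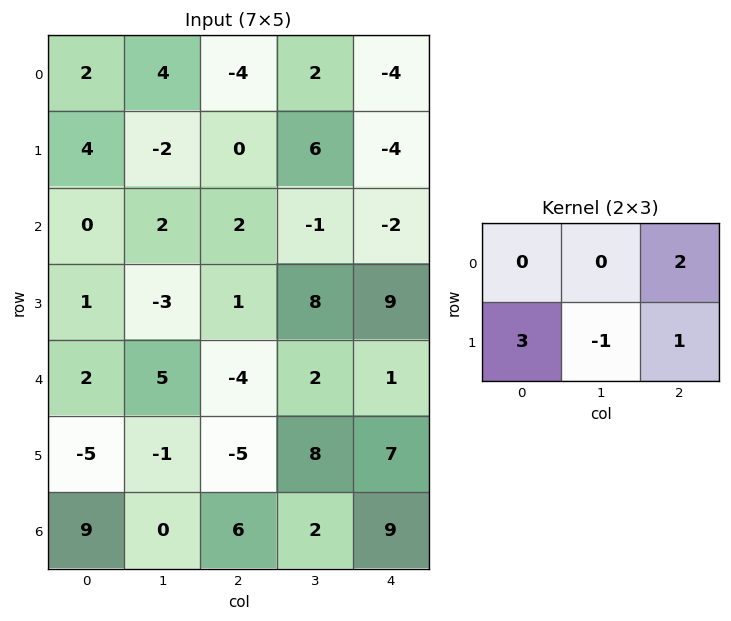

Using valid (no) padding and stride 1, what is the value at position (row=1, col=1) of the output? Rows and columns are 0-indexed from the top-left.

15

The receptive field on the input at this output position is [-2 0 6 / 2 2 -1]. Elementwise product with the kernel and sum: 6·2 + 2·3 + 2·-1 + -1·1.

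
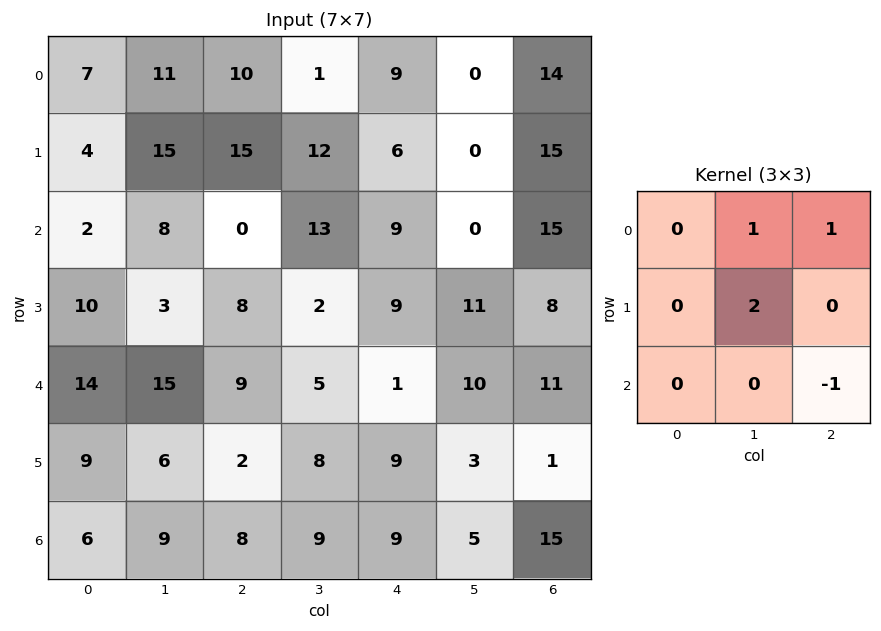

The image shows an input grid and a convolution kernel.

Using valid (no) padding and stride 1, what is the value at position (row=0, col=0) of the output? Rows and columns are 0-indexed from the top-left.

The receptive field on the input at this output position is [7 11 10 / 4 15 15 / 2 8 0]. Elementwise product with the kernel and sum: 11·1 + 10·1 + 15·2 + 0·-1.

51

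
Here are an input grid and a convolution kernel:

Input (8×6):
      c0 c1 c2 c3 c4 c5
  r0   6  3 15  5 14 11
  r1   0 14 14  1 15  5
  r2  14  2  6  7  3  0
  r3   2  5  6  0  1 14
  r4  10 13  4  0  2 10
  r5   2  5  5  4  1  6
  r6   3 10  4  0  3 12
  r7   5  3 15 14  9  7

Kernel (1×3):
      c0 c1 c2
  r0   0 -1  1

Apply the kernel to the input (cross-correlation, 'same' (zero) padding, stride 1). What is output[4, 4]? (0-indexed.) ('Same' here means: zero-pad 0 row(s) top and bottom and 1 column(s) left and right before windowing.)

8

The receptive field on the zero-padded input at this output position is [0 2 10]. Elementwise product with the kernel and sum: 2·-1 + 10·1.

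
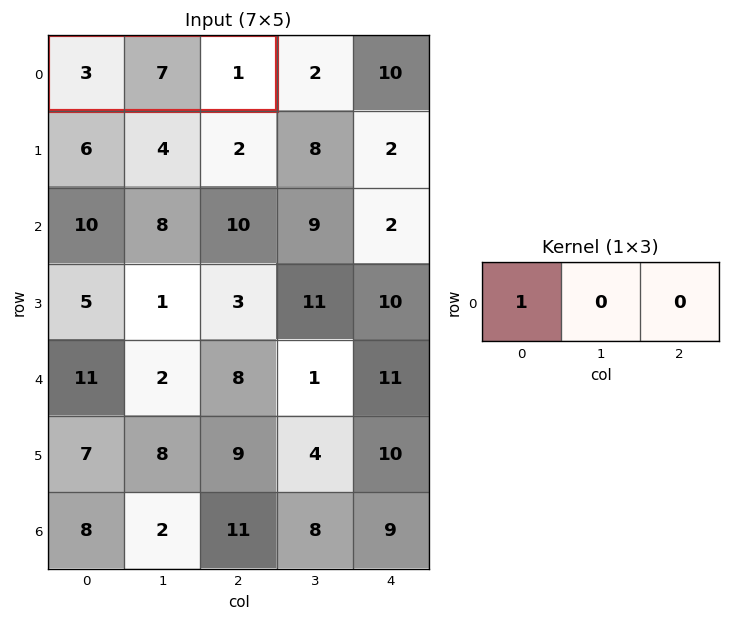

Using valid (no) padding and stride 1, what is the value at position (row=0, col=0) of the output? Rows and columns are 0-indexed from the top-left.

The receptive field on the input at this output position is [3 7 1]. Elementwise product with the kernel and sum: 3·1.

3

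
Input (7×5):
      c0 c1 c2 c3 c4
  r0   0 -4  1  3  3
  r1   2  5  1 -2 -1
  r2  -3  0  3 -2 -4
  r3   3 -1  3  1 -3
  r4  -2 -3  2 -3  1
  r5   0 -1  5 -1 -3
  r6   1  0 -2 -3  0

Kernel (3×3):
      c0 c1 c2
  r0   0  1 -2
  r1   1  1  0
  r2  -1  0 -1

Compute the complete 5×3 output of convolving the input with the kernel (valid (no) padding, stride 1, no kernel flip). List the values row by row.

Output[0,0]: The receptive field on the input at this output position is [0 -4 1 / 2 5 1 / -3 0 3]. Elementwise product with the kernel and sum: -4·1 + 1·-2 + 2·1 + 5·1 + -3·-1 + 3·-1.
Output[0,1]: The receptive field on the input at this output position is [-4 1 3 / 5 1 -2 / 0 3 -2]. Elementwise product with the kernel and sum: 1·1 + 3·-2 + 5·1 + 1·1 + 0·-1 + -2·-1.

1 3 -3
-6 8 1
-4 15 7
-17 2 4
-7 15 1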